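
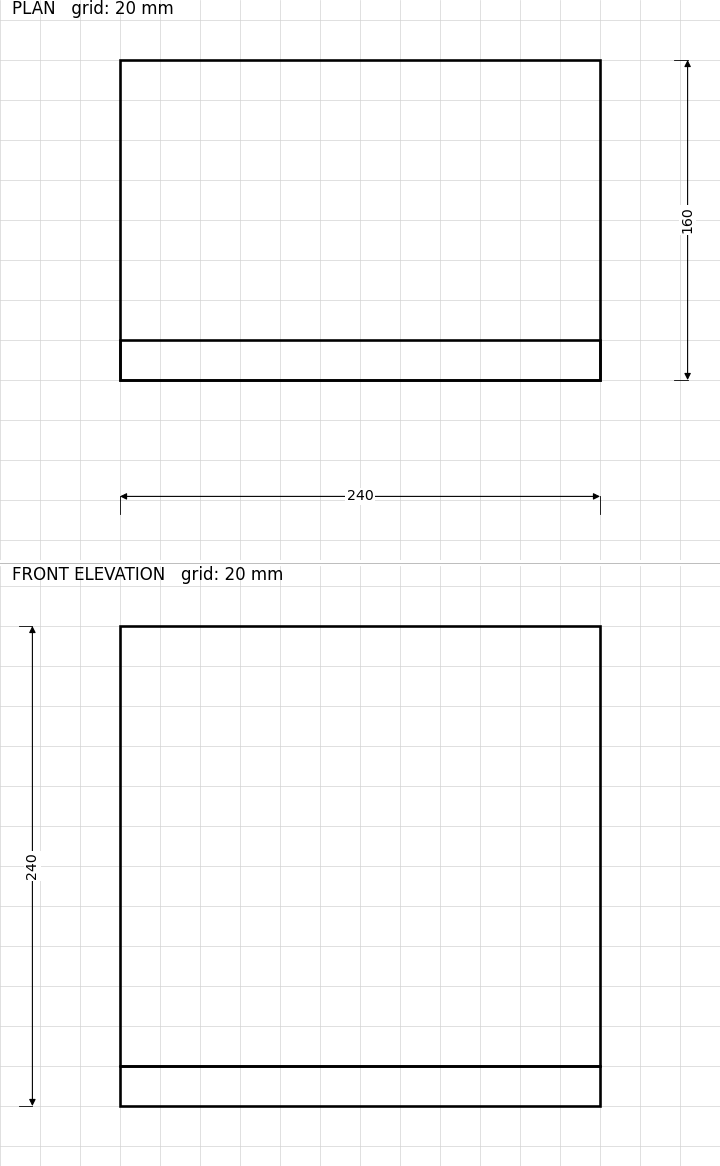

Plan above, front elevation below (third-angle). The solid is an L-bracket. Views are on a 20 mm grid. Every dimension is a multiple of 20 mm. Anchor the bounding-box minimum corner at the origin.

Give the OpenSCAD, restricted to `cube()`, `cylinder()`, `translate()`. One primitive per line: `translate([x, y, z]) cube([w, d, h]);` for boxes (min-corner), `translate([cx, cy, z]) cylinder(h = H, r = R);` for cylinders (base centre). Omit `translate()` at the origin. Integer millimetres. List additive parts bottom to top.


cube([240, 160, 20]);
translate([0, 0, 20]) cube([240, 20, 220]);


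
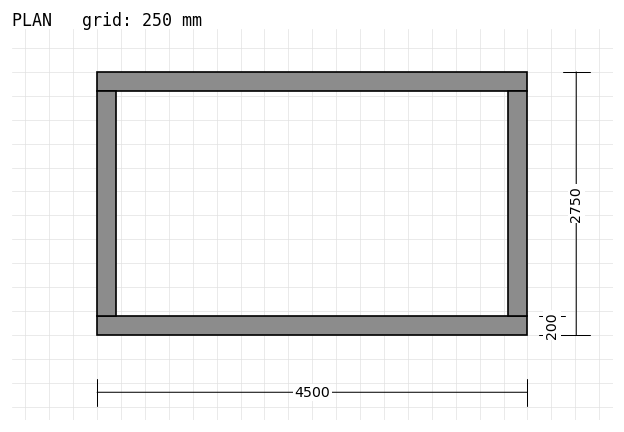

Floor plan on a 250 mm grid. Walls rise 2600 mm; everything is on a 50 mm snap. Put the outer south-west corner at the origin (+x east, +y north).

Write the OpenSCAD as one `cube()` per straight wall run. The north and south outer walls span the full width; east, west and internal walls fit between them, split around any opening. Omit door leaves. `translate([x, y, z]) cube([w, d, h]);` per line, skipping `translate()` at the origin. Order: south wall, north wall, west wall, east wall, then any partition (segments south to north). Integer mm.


cube([4500, 200, 2600]);
translate([0, 2550, 0]) cube([4500, 200, 2600]);
translate([0, 200, 0]) cube([200, 2350, 2600]);
translate([4300, 200, 0]) cube([200, 2350, 2600]);


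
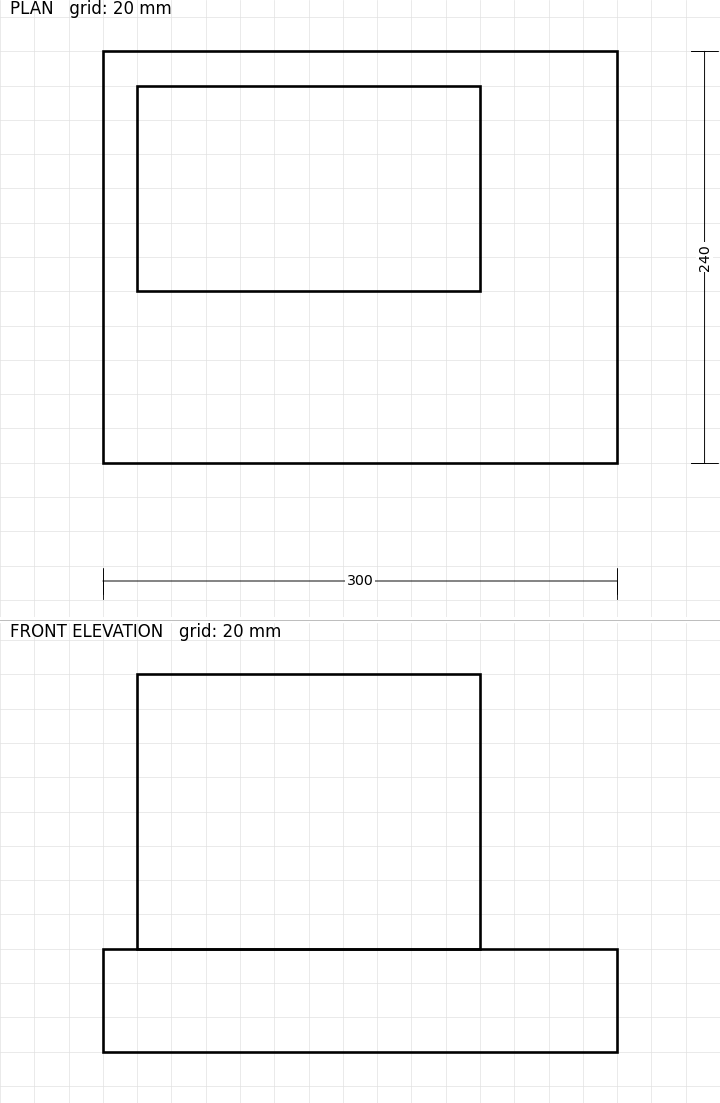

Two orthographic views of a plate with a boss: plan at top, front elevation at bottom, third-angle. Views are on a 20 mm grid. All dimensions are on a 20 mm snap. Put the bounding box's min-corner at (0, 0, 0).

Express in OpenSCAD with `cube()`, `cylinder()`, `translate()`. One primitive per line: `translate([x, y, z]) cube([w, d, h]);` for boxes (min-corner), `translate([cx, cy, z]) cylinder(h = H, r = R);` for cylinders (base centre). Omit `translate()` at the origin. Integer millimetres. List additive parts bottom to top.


cube([300, 240, 60]);
translate([20, 100, 60]) cube([200, 120, 160]);


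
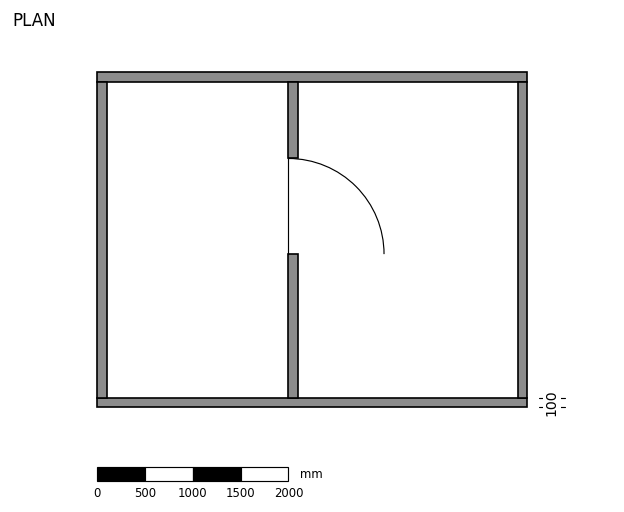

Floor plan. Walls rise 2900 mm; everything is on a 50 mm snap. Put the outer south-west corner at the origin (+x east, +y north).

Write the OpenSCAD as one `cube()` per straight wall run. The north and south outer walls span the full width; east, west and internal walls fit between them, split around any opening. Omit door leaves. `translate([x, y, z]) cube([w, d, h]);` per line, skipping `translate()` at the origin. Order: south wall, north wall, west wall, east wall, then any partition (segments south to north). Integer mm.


cube([4500, 100, 2900]);
translate([0, 3400, 0]) cube([4500, 100, 2900]);
translate([0, 100, 0]) cube([100, 3300, 2900]);
translate([4400, 100, 0]) cube([100, 3300, 2900]);
translate([2000, 100, 0]) cube([100, 1500, 2900]);
translate([2000, 2600, 0]) cube([100, 800, 2900]);


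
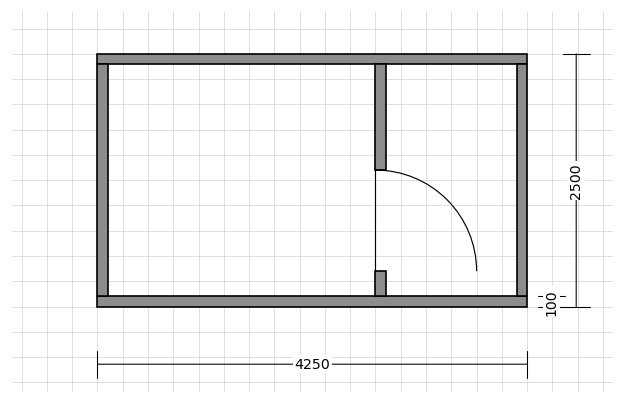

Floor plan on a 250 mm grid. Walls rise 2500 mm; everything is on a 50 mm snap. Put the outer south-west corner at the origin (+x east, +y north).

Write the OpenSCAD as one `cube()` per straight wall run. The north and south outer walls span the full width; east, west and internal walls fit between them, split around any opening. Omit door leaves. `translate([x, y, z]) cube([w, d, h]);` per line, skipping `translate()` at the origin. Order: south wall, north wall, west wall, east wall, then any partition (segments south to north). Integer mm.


cube([4250, 100, 2500]);
translate([0, 2400, 0]) cube([4250, 100, 2500]);
translate([0, 100, 0]) cube([100, 2300, 2500]);
translate([4150, 100, 0]) cube([100, 2300, 2500]);
translate([2750, 100, 0]) cube([100, 250, 2500]);
translate([2750, 1350, 0]) cube([100, 1050, 2500]);


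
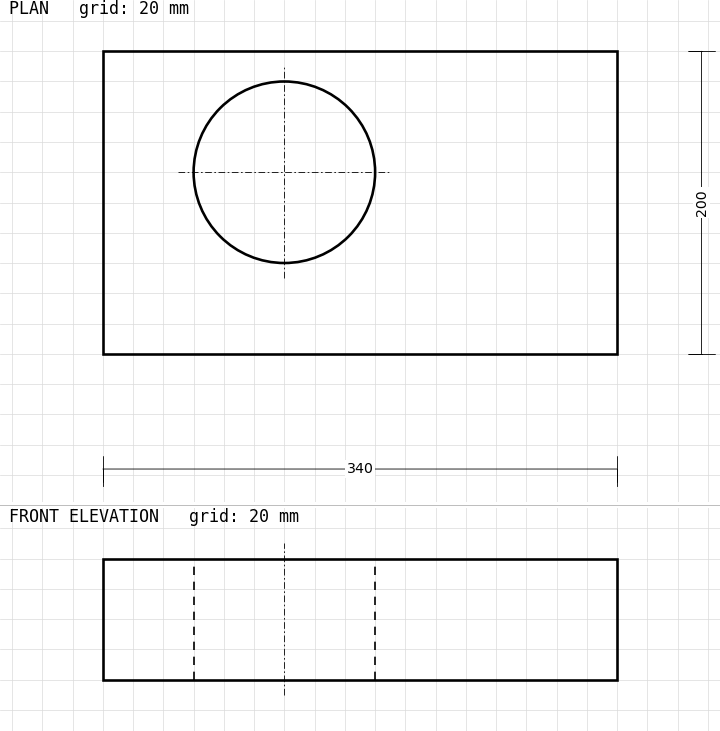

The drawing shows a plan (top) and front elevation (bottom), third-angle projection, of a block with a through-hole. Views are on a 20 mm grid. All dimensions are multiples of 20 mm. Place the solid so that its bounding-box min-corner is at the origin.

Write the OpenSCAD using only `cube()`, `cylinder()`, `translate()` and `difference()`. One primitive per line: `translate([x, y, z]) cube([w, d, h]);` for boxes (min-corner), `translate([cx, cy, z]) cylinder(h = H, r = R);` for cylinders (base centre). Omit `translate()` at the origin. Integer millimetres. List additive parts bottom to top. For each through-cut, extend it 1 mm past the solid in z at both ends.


difference() {
  cube([340, 200, 80]);
  translate([120, 120, -1]) cylinder(h = 82, r = 60);
}


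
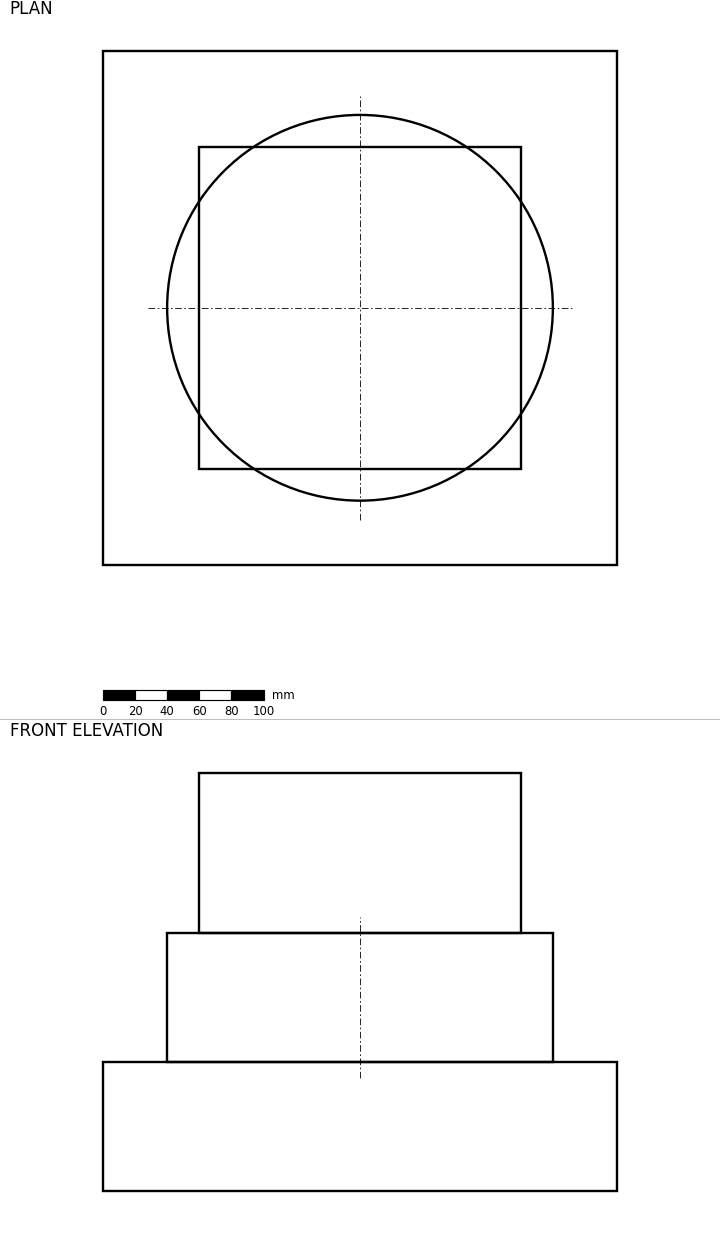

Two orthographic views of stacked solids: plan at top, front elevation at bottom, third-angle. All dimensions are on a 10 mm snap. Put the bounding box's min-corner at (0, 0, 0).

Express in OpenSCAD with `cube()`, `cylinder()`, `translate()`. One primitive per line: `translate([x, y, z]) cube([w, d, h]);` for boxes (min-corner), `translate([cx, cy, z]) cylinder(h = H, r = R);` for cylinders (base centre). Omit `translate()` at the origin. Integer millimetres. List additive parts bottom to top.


cube([320, 320, 80]);
translate([160, 160, 80]) cylinder(h = 80, r = 120);
translate([60, 60, 160]) cube([200, 200, 100]);


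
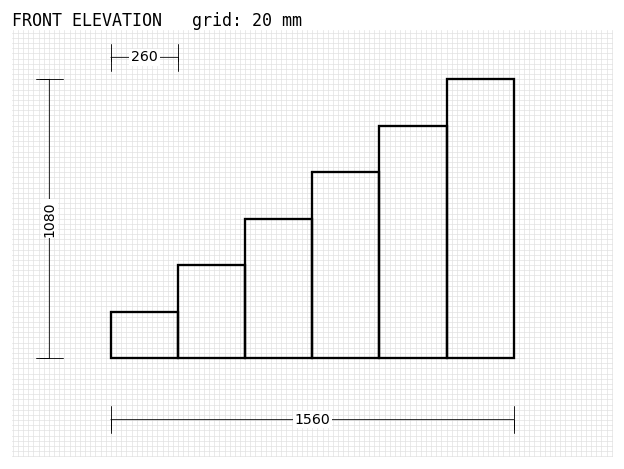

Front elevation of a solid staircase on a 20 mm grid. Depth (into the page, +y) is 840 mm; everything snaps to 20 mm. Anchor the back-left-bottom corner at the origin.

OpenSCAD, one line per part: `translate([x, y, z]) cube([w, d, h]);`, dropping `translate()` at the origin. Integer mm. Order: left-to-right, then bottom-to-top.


cube([260, 840, 180]);
translate([260, 0, 0]) cube([260, 840, 360]);
translate([520, 0, 0]) cube([260, 840, 540]);
translate([780, 0, 0]) cube([260, 840, 720]);
translate([1040, 0, 0]) cube([260, 840, 900]);
translate([1300, 0, 0]) cube([260, 840, 1080]);


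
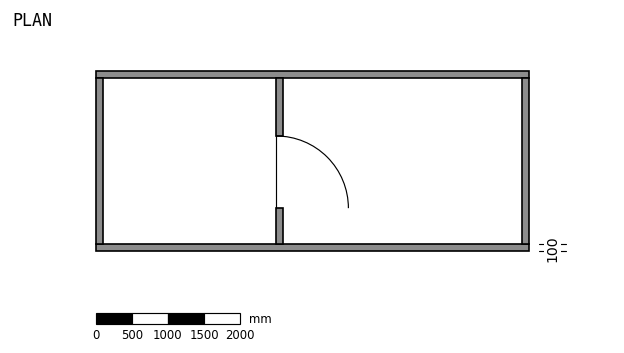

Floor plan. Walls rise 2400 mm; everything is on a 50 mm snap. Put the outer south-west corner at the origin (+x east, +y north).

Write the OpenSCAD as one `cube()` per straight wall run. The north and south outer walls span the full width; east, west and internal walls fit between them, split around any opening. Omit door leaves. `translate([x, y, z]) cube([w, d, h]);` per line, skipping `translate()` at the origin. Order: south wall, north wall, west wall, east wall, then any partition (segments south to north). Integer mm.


cube([6000, 100, 2400]);
translate([0, 2400, 0]) cube([6000, 100, 2400]);
translate([0, 100, 0]) cube([100, 2300, 2400]);
translate([5900, 100, 0]) cube([100, 2300, 2400]);
translate([2500, 100, 0]) cube([100, 500, 2400]);
translate([2500, 1600, 0]) cube([100, 800, 2400]);


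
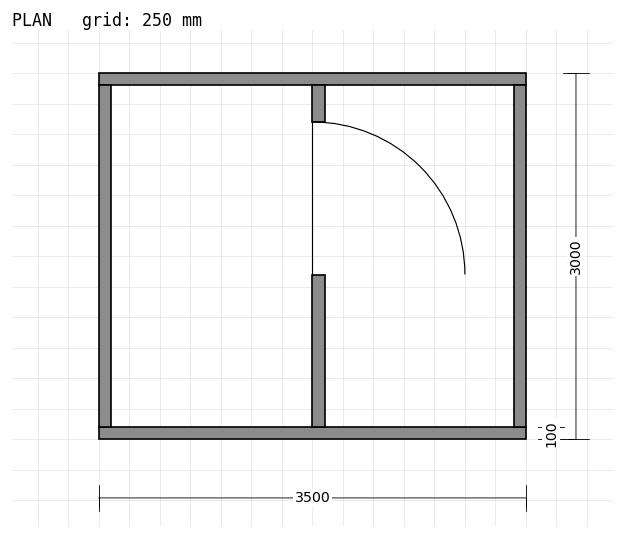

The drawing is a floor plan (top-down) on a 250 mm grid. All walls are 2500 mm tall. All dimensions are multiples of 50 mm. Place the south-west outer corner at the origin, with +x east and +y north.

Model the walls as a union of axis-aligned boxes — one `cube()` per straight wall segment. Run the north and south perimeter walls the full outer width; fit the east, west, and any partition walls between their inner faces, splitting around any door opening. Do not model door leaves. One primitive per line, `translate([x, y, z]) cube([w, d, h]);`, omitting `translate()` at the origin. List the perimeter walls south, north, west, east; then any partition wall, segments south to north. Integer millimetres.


cube([3500, 100, 2500]);
translate([0, 2900, 0]) cube([3500, 100, 2500]);
translate([0, 100, 0]) cube([100, 2800, 2500]);
translate([3400, 100, 0]) cube([100, 2800, 2500]);
translate([1750, 100, 0]) cube([100, 1250, 2500]);
translate([1750, 2600, 0]) cube([100, 300, 2500]);


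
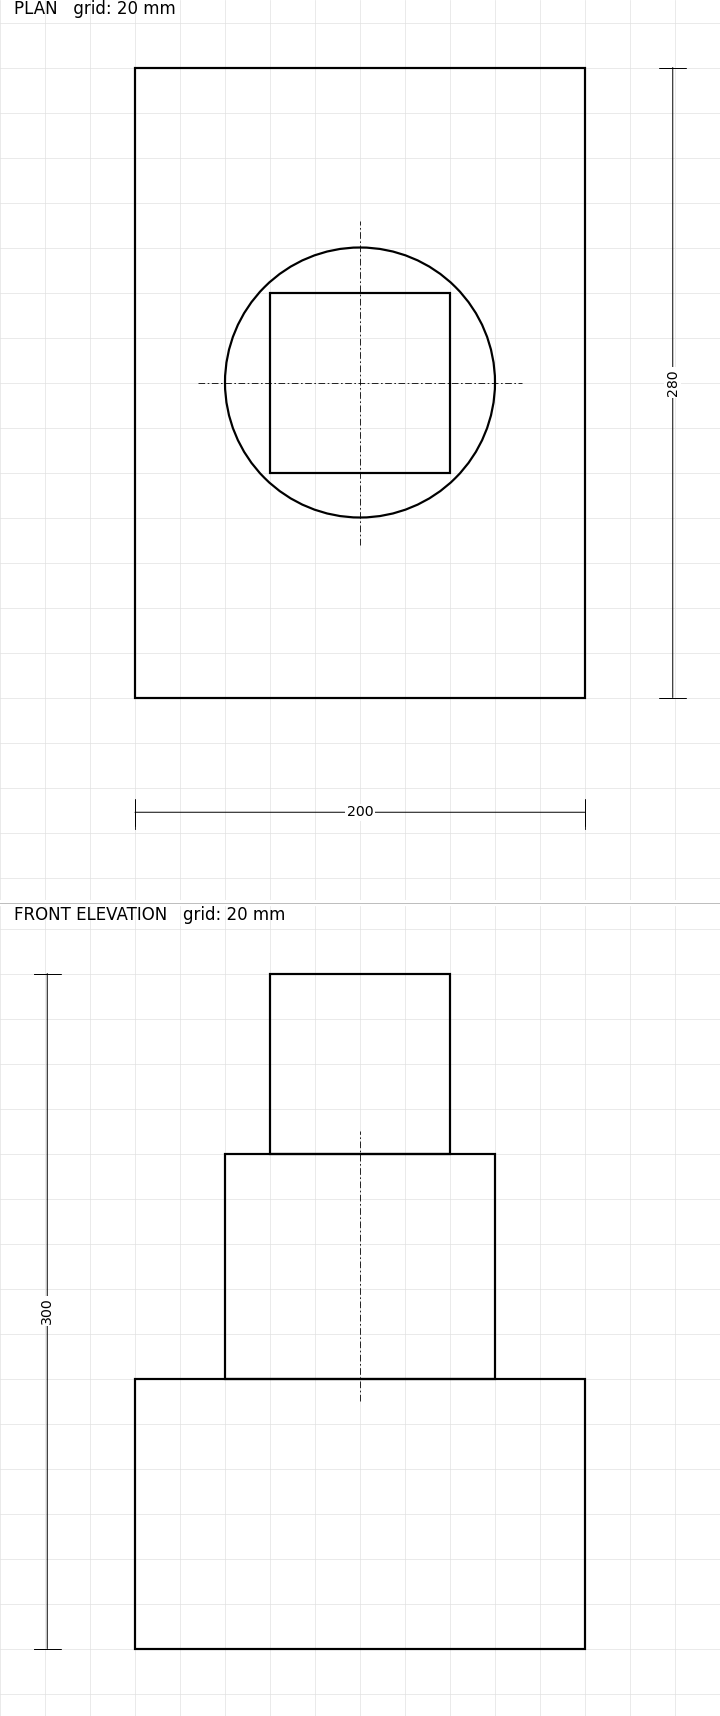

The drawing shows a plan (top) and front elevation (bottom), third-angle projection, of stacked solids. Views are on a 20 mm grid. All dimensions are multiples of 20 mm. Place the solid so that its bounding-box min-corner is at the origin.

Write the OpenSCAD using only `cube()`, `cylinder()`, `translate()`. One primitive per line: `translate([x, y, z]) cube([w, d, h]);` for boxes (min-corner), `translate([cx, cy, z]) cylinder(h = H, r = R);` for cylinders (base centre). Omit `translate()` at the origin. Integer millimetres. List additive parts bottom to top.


cube([200, 280, 120]);
translate([100, 140, 120]) cylinder(h = 100, r = 60);
translate([60, 100, 220]) cube([80, 80, 80]);


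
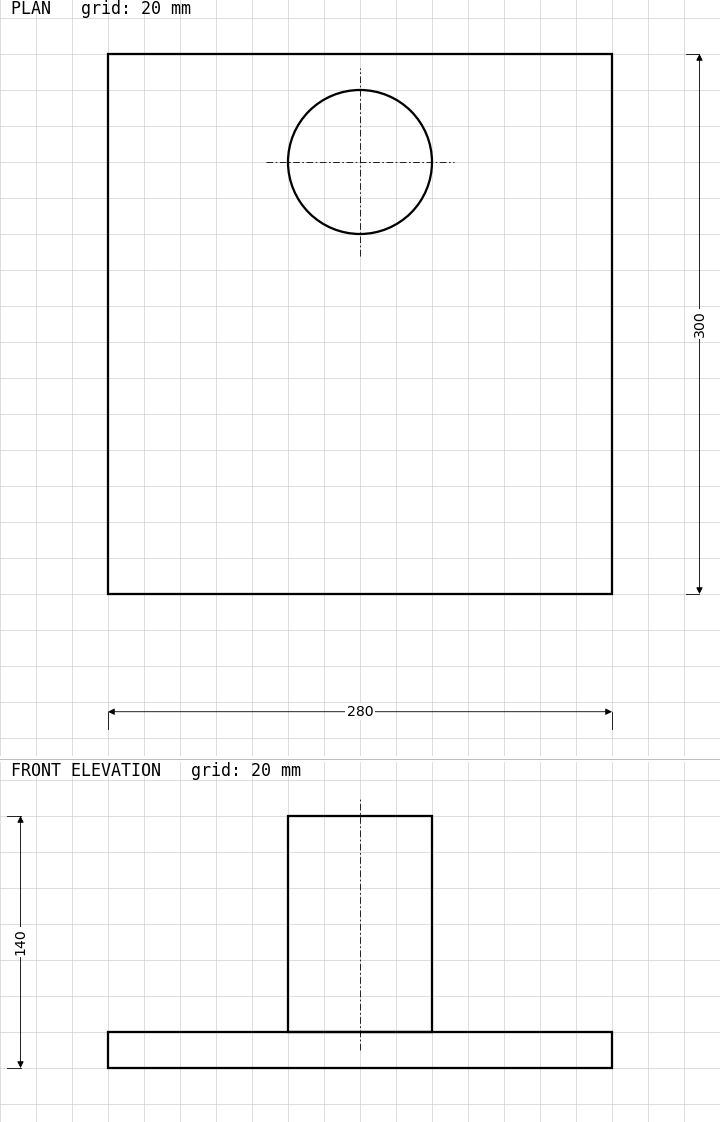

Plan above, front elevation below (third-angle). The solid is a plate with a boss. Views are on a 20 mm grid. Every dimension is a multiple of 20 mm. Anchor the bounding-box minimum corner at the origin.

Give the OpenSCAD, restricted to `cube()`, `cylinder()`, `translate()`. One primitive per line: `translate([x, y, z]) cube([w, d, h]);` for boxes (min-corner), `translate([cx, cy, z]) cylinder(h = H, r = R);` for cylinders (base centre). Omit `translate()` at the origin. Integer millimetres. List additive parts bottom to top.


cube([280, 300, 20]);
translate([140, 240, 20]) cylinder(h = 120, r = 40);


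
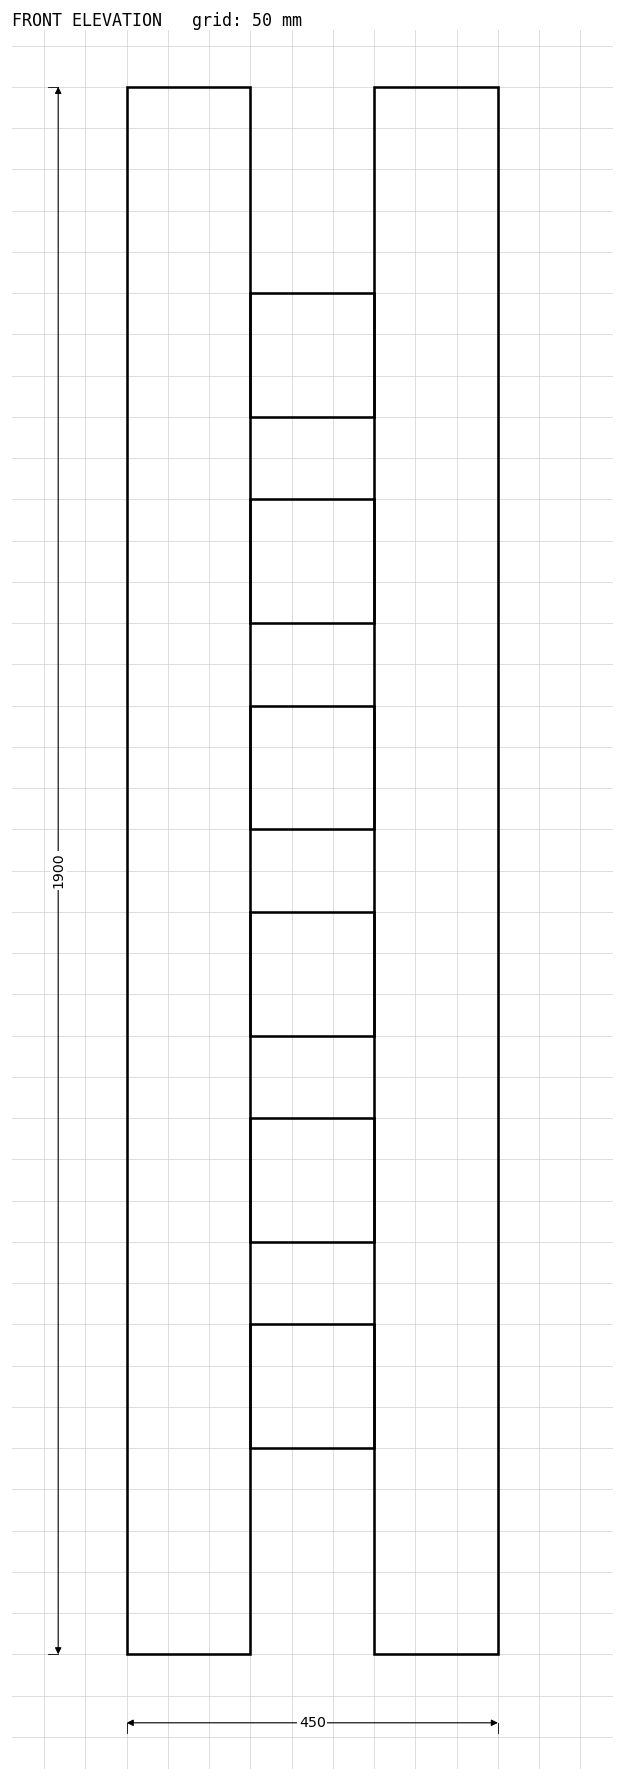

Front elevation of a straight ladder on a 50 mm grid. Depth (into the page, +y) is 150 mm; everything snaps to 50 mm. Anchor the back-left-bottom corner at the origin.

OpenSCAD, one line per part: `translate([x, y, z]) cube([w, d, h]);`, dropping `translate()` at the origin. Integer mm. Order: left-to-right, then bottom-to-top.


cube([150, 150, 1900]);
translate([150, 0, 250]) cube([150, 150, 150]);
translate([150, 0, 500]) cube([150, 150, 150]);
translate([150, 0, 750]) cube([150, 150, 150]);
translate([150, 0, 1000]) cube([150, 150, 150]);
translate([150, 0, 1250]) cube([150, 150, 150]);
translate([150, 0, 1500]) cube([150, 150, 150]);
translate([300, 0, 0]) cube([150, 150, 1900]);


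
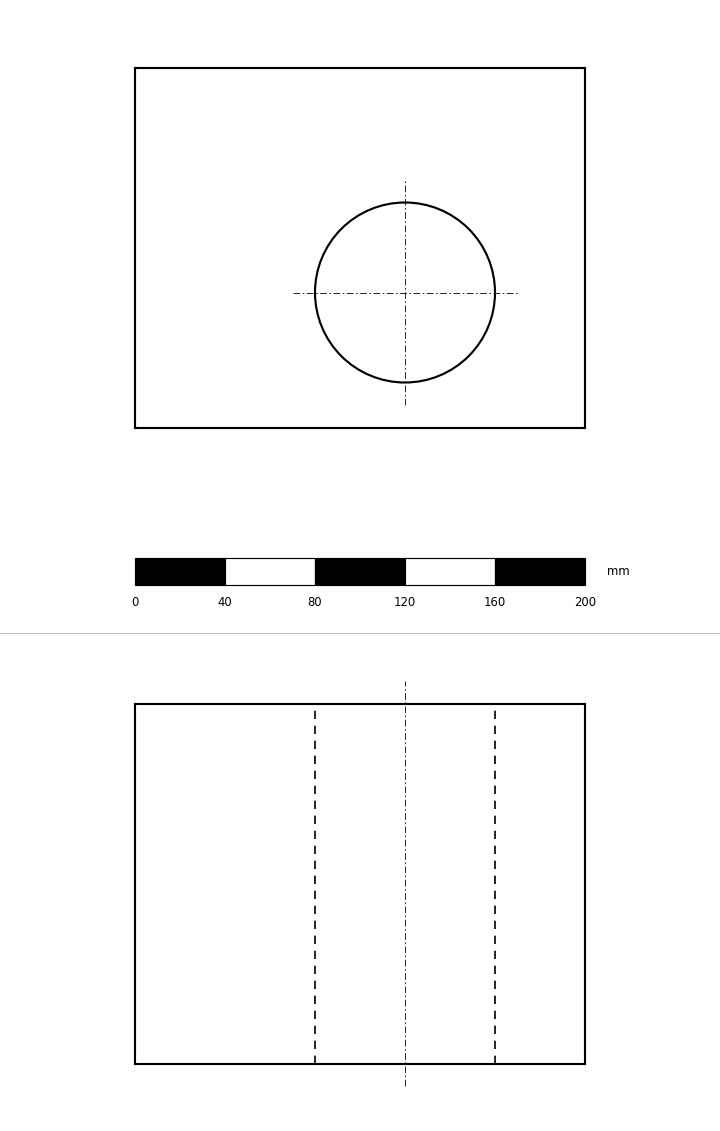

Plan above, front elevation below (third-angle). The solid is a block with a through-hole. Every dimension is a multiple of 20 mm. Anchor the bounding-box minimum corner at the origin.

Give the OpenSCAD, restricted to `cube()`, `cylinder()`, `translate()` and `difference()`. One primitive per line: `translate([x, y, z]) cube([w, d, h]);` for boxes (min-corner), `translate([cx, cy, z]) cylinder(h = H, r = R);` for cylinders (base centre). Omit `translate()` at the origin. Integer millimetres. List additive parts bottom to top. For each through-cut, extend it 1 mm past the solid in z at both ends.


difference() {
  cube([200, 160, 160]);
  translate([120, 60, -1]) cylinder(h = 162, r = 40);
}


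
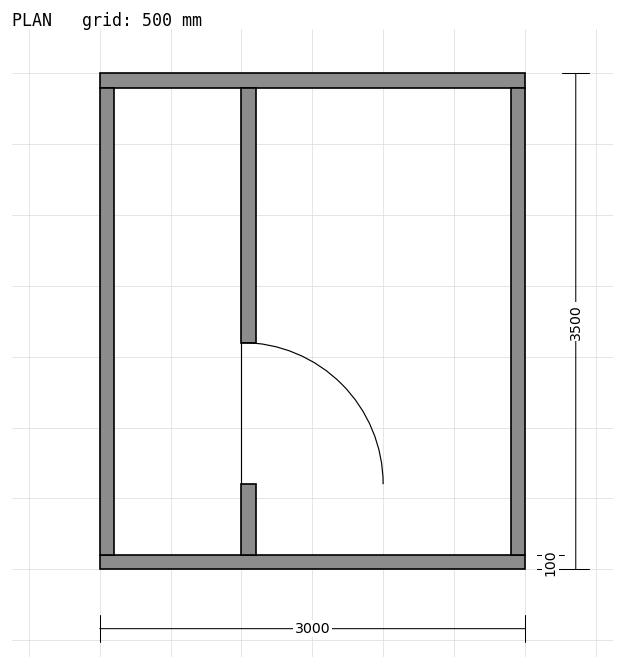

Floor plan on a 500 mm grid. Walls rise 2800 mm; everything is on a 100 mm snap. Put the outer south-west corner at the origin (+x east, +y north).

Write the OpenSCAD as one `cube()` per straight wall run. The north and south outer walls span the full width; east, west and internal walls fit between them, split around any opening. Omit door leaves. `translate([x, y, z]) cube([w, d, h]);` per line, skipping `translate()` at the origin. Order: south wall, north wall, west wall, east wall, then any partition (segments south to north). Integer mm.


cube([3000, 100, 2800]);
translate([0, 3400, 0]) cube([3000, 100, 2800]);
translate([0, 100, 0]) cube([100, 3300, 2800]);
translate([2900, 100, 0]) cube([100, 3300, 2800]);
translate([1000, 100, 0]) cube([100, 500, 2800]);
translate([1000, 1600, 0]) cube([100, 1800, 2800]);


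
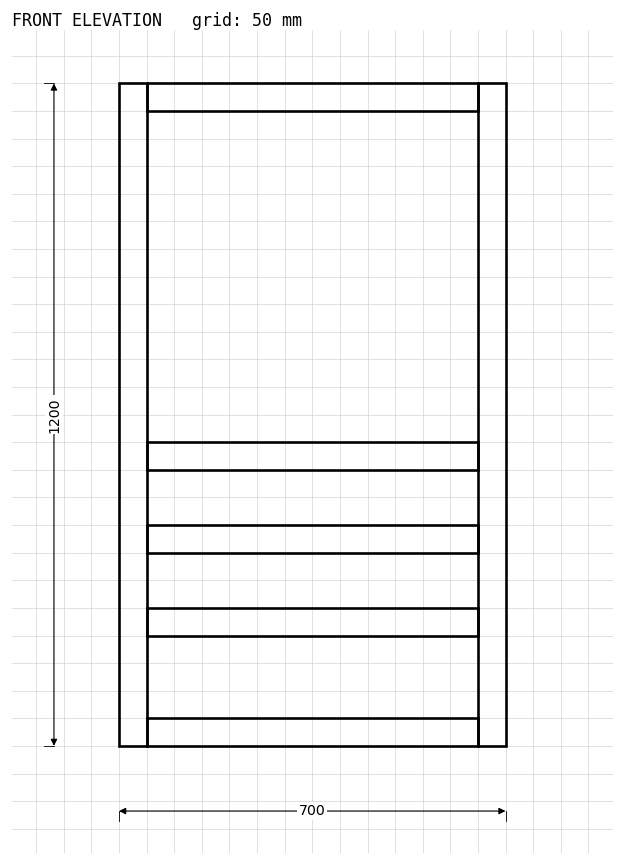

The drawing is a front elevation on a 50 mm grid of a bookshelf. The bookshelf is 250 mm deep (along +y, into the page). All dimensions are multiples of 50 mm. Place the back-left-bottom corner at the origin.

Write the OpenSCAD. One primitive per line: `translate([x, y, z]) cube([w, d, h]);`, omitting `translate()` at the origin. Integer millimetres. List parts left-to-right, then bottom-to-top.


cube([50, 250, 1200]);
translate([50, 0, 0]) cube([600, 250, 50]);
translate([50, 0, 200]) cube([600, 250, 50]);
translate([50, 0, 350]) cube([600, 250, 50]);
translate([50, 0, 500]) cube([600, 250, 50]);
translate([50, 0, 1150]) cube([600, 250, 50]);
translate([650, 0, 0]) cube([50, 250, 1200]);


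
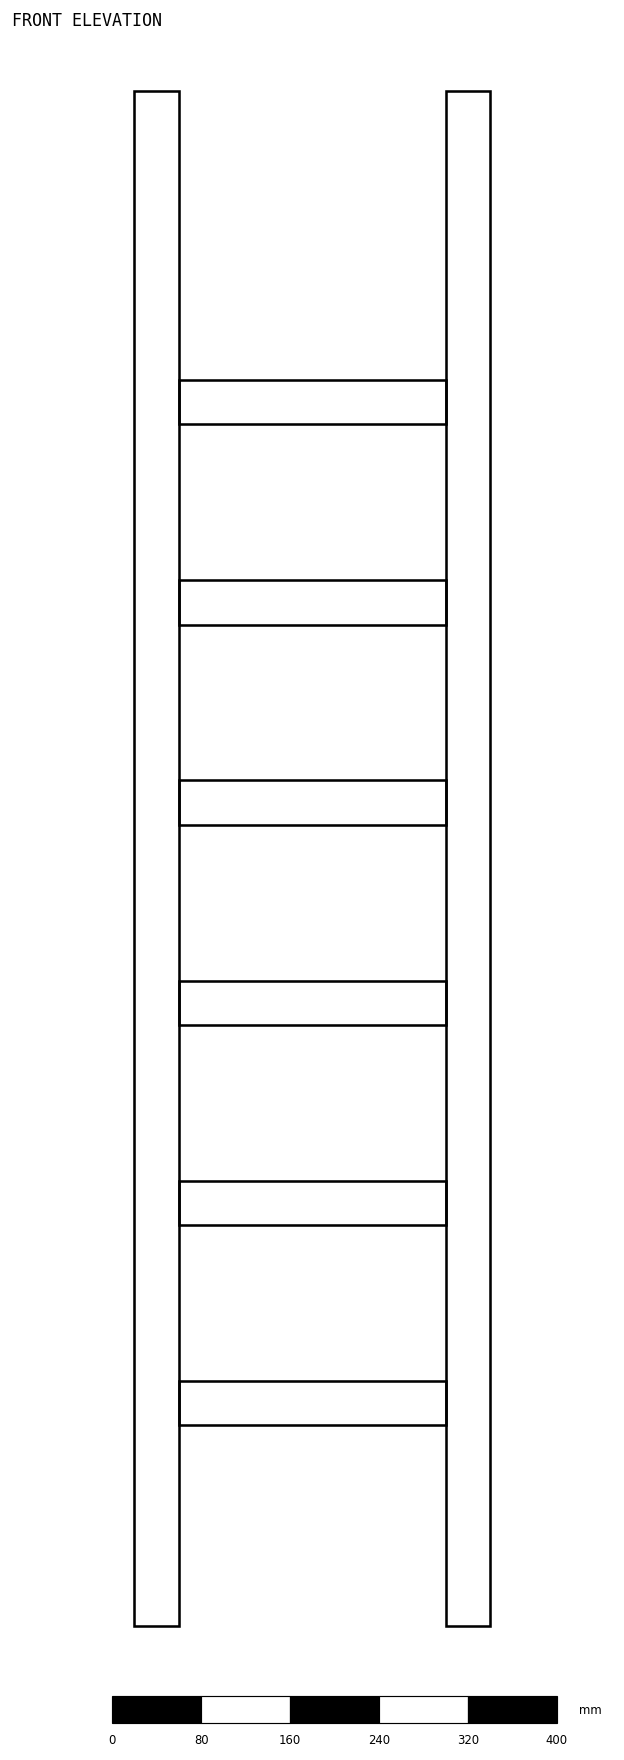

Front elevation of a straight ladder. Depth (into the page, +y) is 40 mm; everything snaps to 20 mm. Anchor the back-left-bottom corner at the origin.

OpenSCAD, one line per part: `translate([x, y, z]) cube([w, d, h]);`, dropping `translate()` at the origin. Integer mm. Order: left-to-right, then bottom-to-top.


cube([40, 40, 1380]);
translate([40, 0, 180]) cube([240, 40, 40]);
translate([40, 0, 360]) cube([240, 40, 40]);
translate([40, 0, 540]) cube([240, 40, 40]);
translate([40, 0, 720]) cube([240, 40, 40]);
translate([40, 0, 900]) cube([240, 40, 40]);
translate([40, 0, 1080]) cube([240, 40, 40]);
translate([280, 0, 0]) cube([40, 40, 1380]);


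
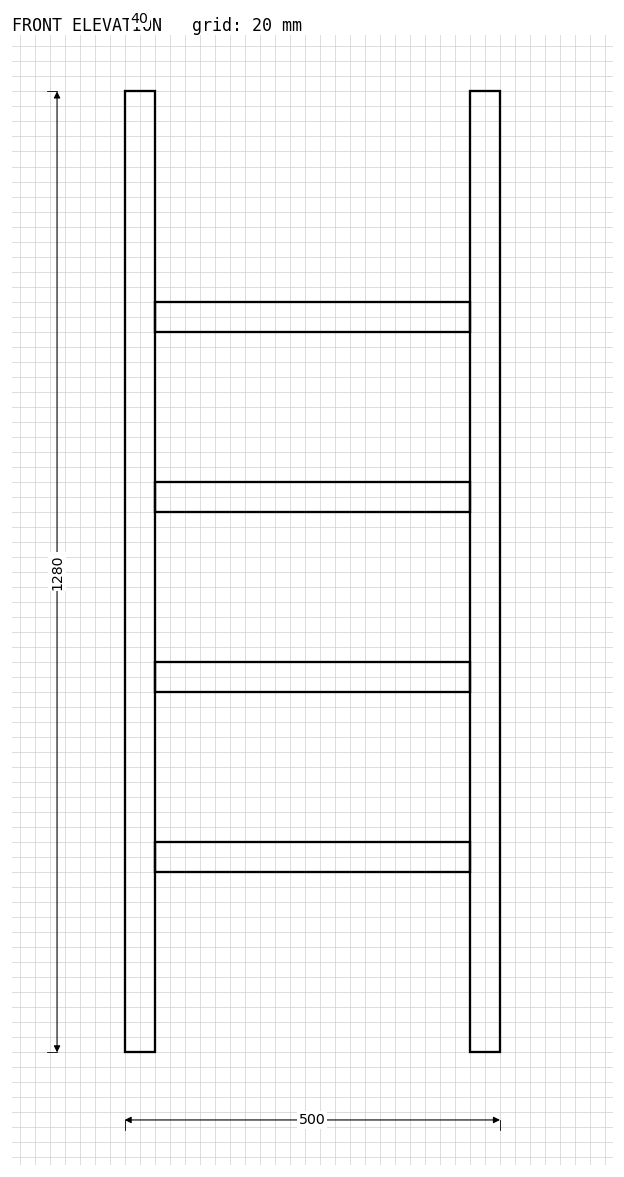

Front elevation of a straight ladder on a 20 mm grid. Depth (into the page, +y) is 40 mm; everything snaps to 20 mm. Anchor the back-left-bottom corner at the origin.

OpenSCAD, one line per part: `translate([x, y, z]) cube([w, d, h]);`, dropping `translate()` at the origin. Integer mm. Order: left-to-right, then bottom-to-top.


cube([40, 40, 1280]);
translate([40, 0, 240]) cube([420, 40, 40]);
translate([40, 0, 480]) cube([420, 40, 40]);
translate([40, 0, 720]) cube([420, 40, 40]);
translate([40, 0, 960]) cube([420, 40, 40]);
translate([460, 0, 0]) cube([40, 40, 1280]);


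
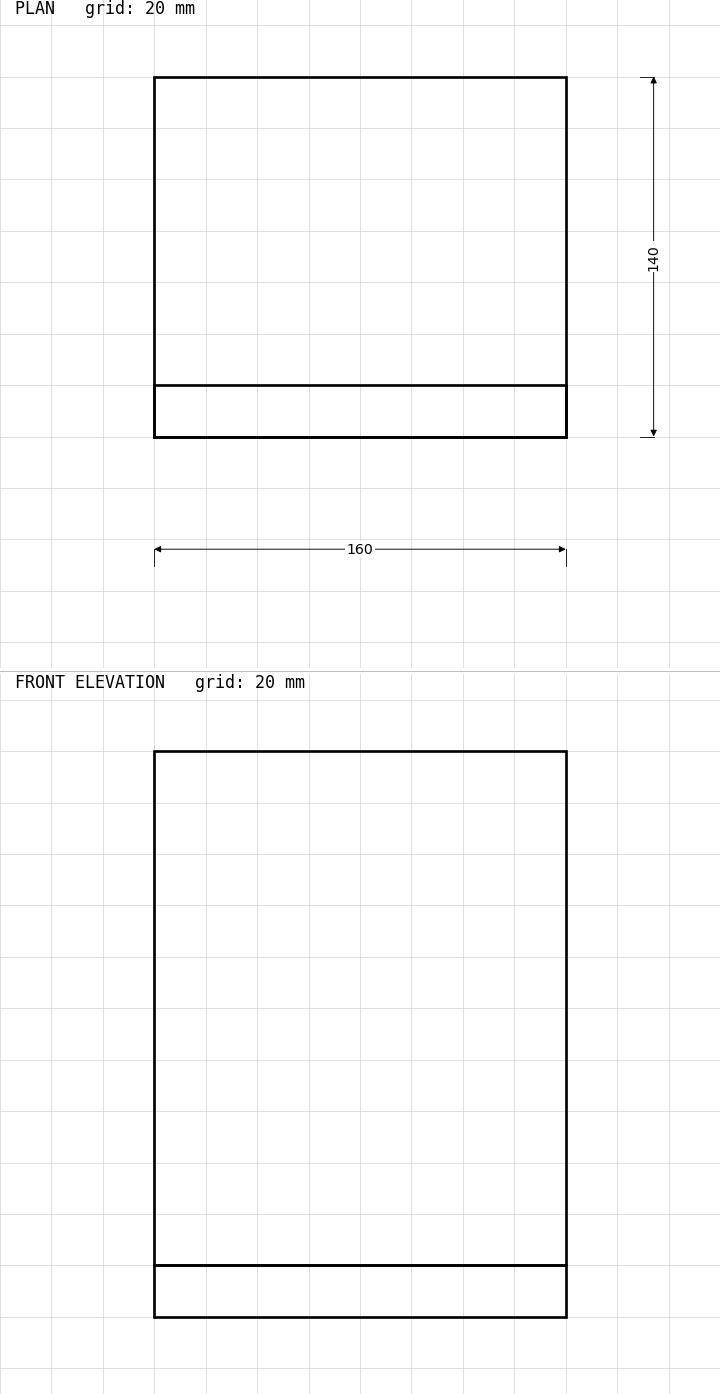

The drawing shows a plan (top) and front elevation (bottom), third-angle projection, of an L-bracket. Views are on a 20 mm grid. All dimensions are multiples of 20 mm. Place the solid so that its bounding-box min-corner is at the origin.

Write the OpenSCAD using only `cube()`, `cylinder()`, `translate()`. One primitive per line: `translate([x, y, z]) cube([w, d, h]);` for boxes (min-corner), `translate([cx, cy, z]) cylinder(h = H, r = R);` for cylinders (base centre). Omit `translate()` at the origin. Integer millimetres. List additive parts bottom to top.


cube([160, 140, 20]);
translate([0, 0, 20]) cube([160, 20, 200]);


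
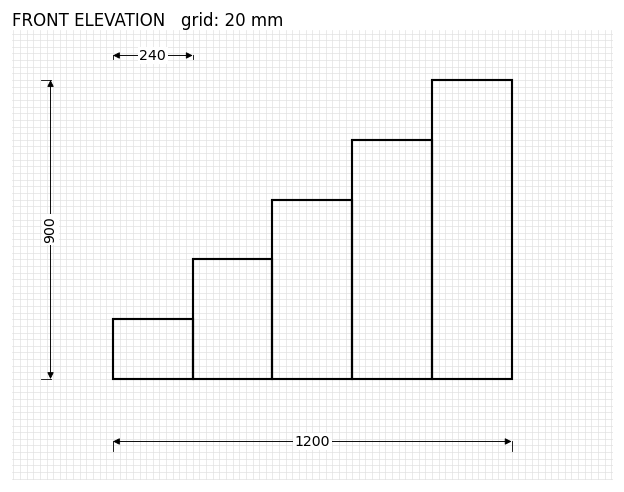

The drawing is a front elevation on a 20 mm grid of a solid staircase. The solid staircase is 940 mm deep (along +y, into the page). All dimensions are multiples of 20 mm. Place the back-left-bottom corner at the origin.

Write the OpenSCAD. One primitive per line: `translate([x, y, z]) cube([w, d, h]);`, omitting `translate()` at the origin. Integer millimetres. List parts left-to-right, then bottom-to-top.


cube([240, 940, 180]);
translate([240, 0, 0]) cube([240, 940, 360]);
translate([480, 0, 0]) cube([240, 940, 540]);
translate([720, 0, 0]) cube([240, 940, 720]);
translate([960, 0, 0]) cube([240, 940, 900]);


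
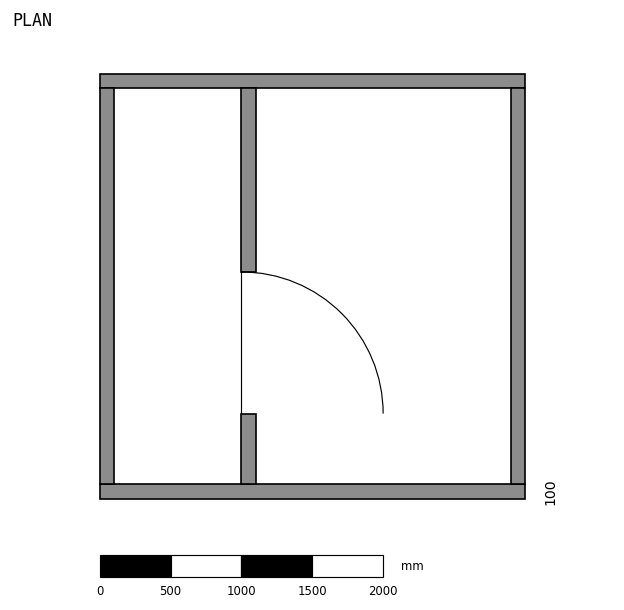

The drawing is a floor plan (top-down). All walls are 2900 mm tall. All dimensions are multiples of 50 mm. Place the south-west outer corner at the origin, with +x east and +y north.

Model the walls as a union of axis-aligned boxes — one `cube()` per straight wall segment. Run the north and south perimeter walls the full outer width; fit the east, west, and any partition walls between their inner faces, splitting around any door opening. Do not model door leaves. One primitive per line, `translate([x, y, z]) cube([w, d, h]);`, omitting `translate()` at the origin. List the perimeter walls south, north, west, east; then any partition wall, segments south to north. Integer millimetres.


cube([3000, 100, 2900]);
translate([0, 2900, 0]) cube([3000, 100, 2900]);
translate([0, 100, 0]) cube([100, 2800, 2900]);
translate([2900, 100, 0]) cube([100, 2800, 2900]);
translate([1000, 100, 0]) cube([100, 500, 2900]);
translate([1000, 1600, 0]) cube([100, 1300, 2900]);


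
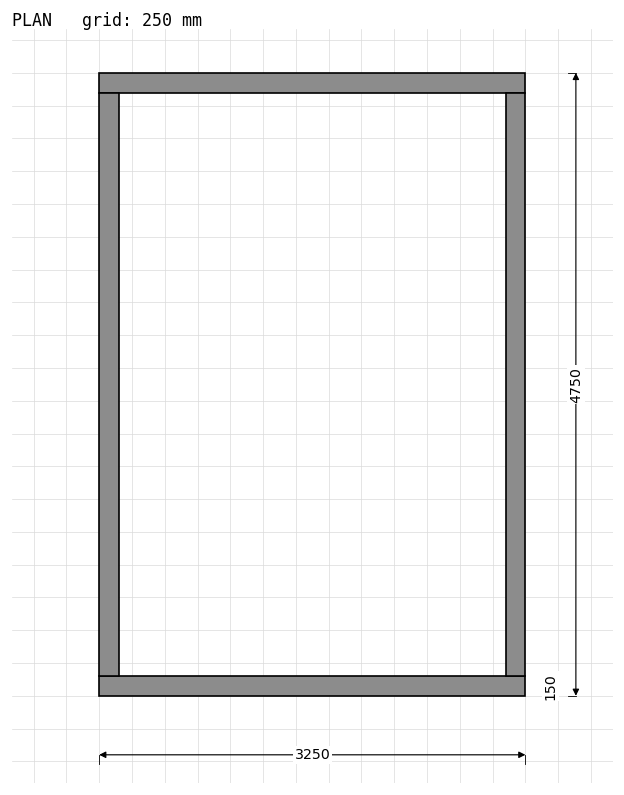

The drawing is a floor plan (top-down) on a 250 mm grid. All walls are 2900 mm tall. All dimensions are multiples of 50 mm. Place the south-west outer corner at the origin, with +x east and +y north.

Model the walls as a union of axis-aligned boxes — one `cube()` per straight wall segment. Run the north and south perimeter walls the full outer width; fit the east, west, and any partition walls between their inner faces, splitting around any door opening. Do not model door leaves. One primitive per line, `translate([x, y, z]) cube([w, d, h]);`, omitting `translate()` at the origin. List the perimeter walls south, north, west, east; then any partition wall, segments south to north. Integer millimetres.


cube([3250, 150, 2900]);
translate([0, 4600, 0]) cube([3250, 150, 2900]);
translate([0, 150, 0]) cube([150, 4450, 2900]);
translate([3100, 150, 0]) cube([150, 4450, 2900]);


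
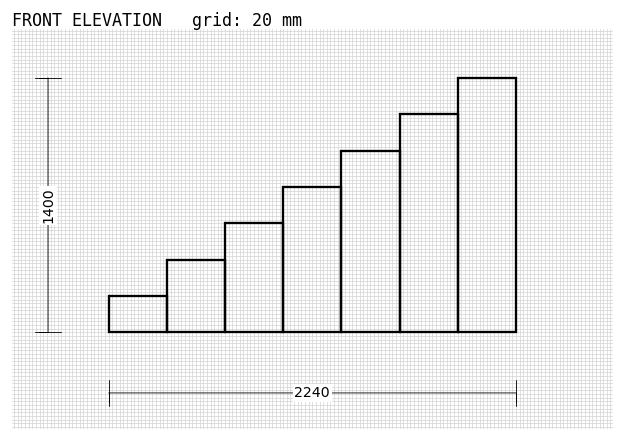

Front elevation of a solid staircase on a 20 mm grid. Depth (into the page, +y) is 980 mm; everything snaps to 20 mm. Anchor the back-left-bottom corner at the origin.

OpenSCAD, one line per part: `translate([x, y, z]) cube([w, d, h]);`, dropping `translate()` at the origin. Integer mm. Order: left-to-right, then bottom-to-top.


cube([320, 980, 200]);
translate([320, 0, 0]) cube([320, 980, 400]);
translate([640, 0, 0]) cube([320, 980, 600]);
translate([960, 0, 0]) cube([320, 980, 800]);
translate([1280, 0, 0]) cube([320, 980, 1000]);
translate([1600, 0, 0]) cube([320, 980, 1200]);
translate([1920, 0, 0]) cube([320, 980, 1400]);


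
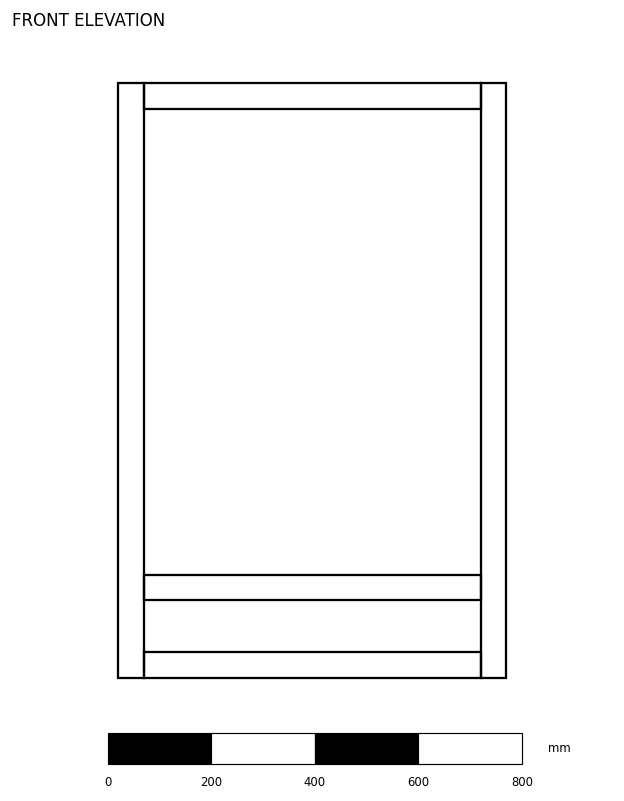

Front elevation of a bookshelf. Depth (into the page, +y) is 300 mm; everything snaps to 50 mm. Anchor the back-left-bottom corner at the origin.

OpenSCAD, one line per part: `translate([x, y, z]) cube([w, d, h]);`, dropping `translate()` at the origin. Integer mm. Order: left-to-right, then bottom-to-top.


cube([50, 300, 1150]);
translate([50, 0, 0]) cube([650, 300, 50]);
translate([50, 0, 150]) cube([650, 300, 50]);
translate([50, 0, 1100]) cube([650, 300, 50]);
translate([700, 0, 0]) cube([50, 300, 1150]);


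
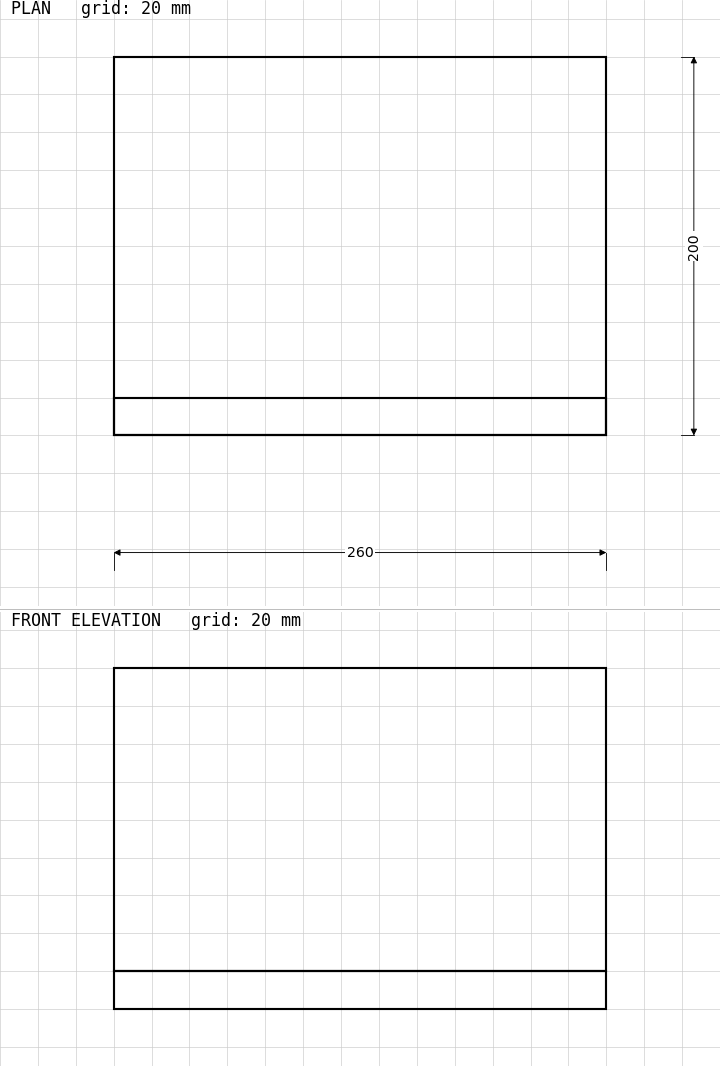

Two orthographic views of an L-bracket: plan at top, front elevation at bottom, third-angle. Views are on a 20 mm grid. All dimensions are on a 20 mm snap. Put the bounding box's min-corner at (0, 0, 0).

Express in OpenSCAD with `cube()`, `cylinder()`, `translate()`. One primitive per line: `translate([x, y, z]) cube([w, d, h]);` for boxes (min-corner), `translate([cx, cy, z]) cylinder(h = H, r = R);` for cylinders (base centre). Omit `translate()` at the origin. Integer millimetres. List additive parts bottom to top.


cube([260, 200, 20]);
translate([0, 0, 20]) cube([260, 20, 160]);


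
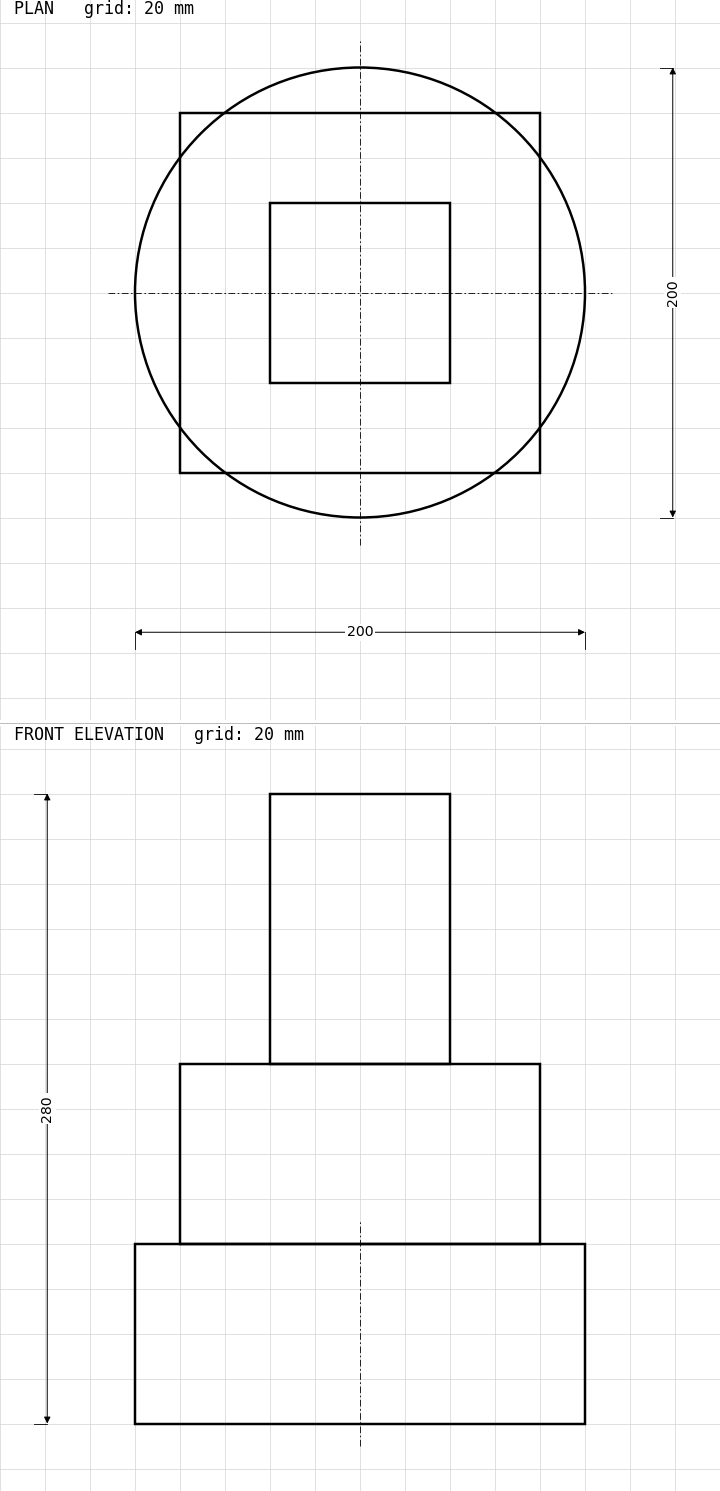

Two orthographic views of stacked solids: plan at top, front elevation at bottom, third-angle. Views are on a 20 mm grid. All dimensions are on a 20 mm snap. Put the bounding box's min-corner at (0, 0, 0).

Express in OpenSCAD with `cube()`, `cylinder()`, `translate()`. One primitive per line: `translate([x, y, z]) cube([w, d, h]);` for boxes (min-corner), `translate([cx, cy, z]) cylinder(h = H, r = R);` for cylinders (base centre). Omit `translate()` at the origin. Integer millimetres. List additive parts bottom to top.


translate([100, 100, 0]) cylinder(h = 80, r = 100);
translate([20, 20, 80]) cube([160, 160, 80]);
translate([60, 60, 160]) cube([80, 80, 120]);


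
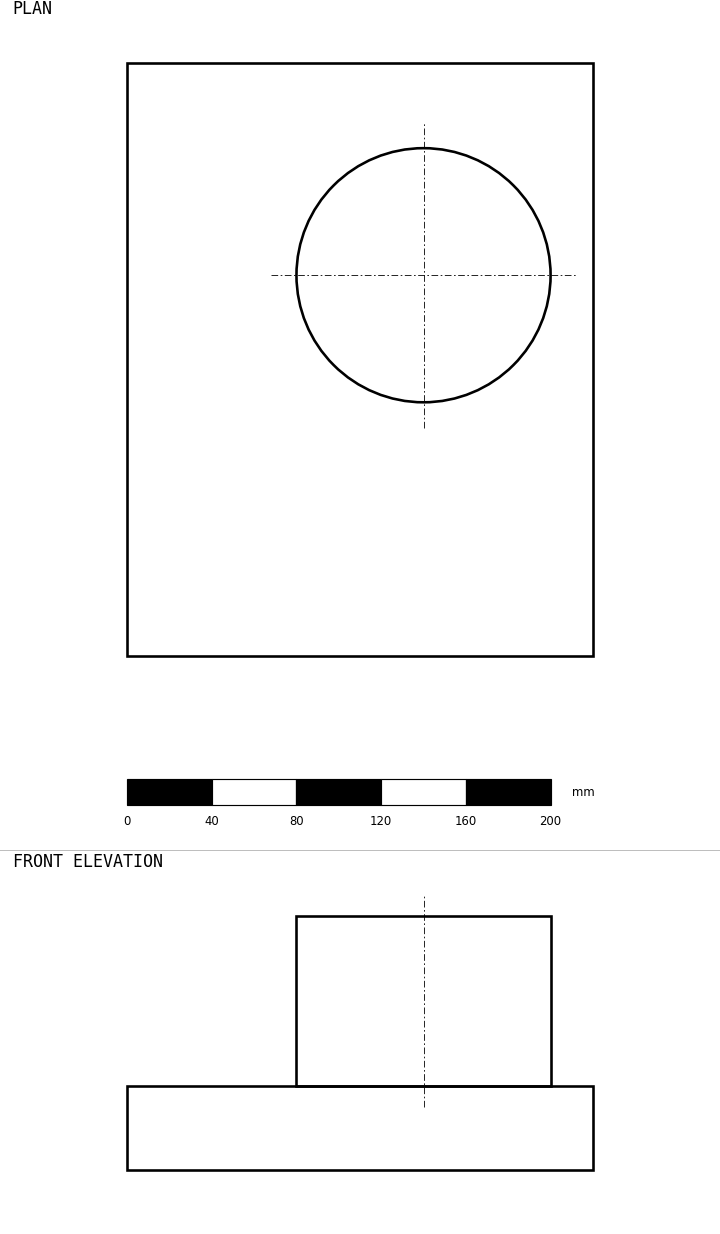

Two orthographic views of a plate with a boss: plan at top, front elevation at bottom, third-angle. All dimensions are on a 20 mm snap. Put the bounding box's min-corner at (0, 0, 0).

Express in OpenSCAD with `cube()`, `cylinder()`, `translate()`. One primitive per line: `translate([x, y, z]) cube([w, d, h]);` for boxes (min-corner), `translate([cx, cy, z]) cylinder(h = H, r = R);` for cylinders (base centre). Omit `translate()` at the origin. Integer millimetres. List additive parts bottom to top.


cube([220, 280, 40]);
translate([140, 180, 40]) cylinder(h = 80, r = 60);


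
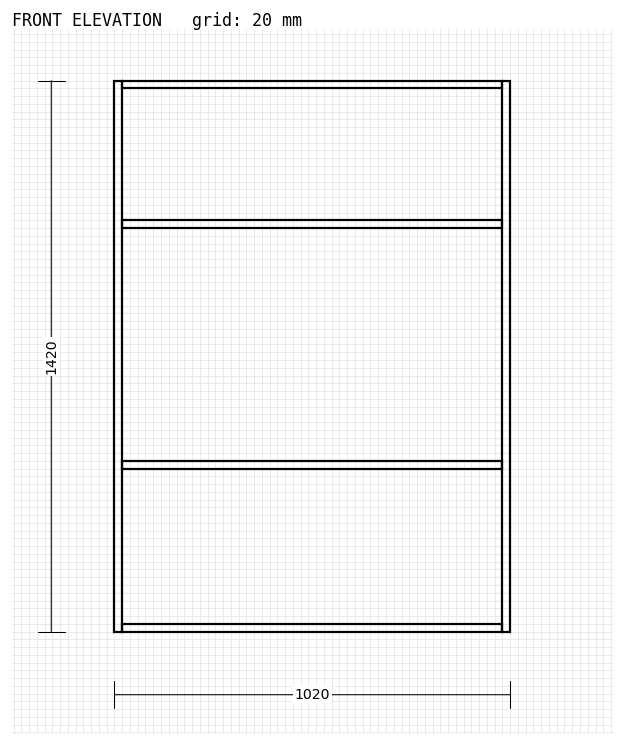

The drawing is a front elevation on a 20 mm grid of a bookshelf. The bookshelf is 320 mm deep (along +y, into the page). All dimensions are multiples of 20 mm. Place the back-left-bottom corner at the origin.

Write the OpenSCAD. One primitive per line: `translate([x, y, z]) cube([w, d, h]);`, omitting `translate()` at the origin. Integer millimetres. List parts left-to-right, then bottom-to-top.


cube([20, 320, 1420]);
translate([20, 0, 0]) cube([980, 320, 20]);
translate([20, 0, 420]) cube([980, 320, 20]);
translate([20, 0, 1040]) cube([980, 320, 20]);
translate([20, 0, 1400]) cube([980, 320, 20]);
translate([1000, 0, 0]) cube([20, 320, 1420]);


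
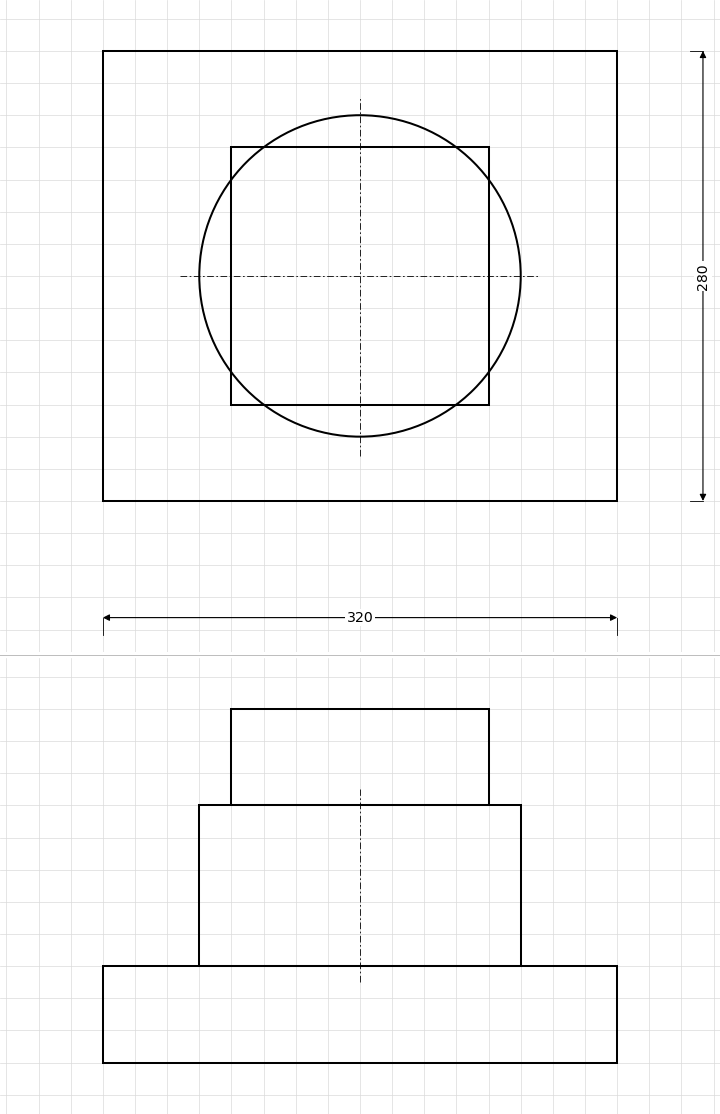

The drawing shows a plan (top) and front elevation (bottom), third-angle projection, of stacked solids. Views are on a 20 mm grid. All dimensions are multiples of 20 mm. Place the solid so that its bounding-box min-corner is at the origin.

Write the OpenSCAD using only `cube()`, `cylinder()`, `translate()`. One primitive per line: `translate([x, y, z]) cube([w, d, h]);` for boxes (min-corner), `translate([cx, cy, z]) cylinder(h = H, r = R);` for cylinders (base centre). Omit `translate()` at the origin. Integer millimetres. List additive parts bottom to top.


cube([320, 280, 60]);
translate([160, 140, 60]) cylinder(h = 100, r = 100);
translate([80, 60, 160]) cube([160, 160, 60]);


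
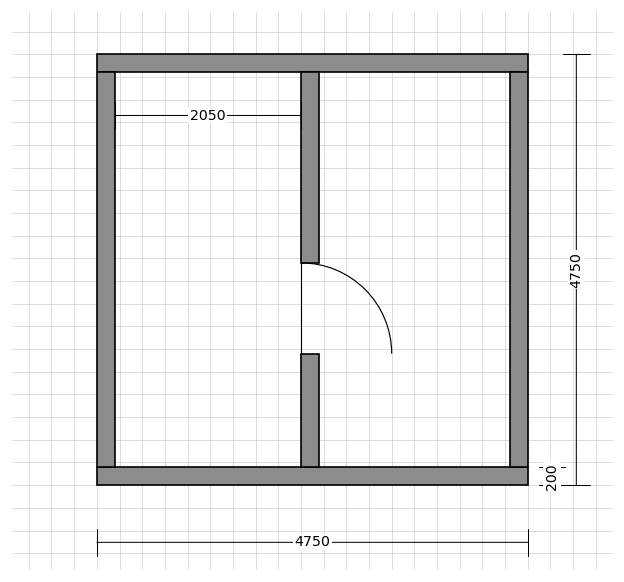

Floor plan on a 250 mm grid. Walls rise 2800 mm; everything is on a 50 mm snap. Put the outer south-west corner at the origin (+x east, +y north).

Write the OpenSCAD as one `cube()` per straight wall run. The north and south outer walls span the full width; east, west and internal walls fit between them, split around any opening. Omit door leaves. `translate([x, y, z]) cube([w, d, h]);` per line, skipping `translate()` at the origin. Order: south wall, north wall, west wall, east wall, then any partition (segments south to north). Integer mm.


cube([4750, 200, 2800]);
translate([0, 4550, 0]) cube([4750, 200, 2800]);
translate([0, 200, 0]) cube([200, 4350, 2800]);
translate([4550, 200, 0]) cube([200, 4350, 2800]);
translate([2250, 200, 0]) cube([200, 1250, 2800]);
translate([2250, 2450, 0]) cube([200, 2100, 2800]);


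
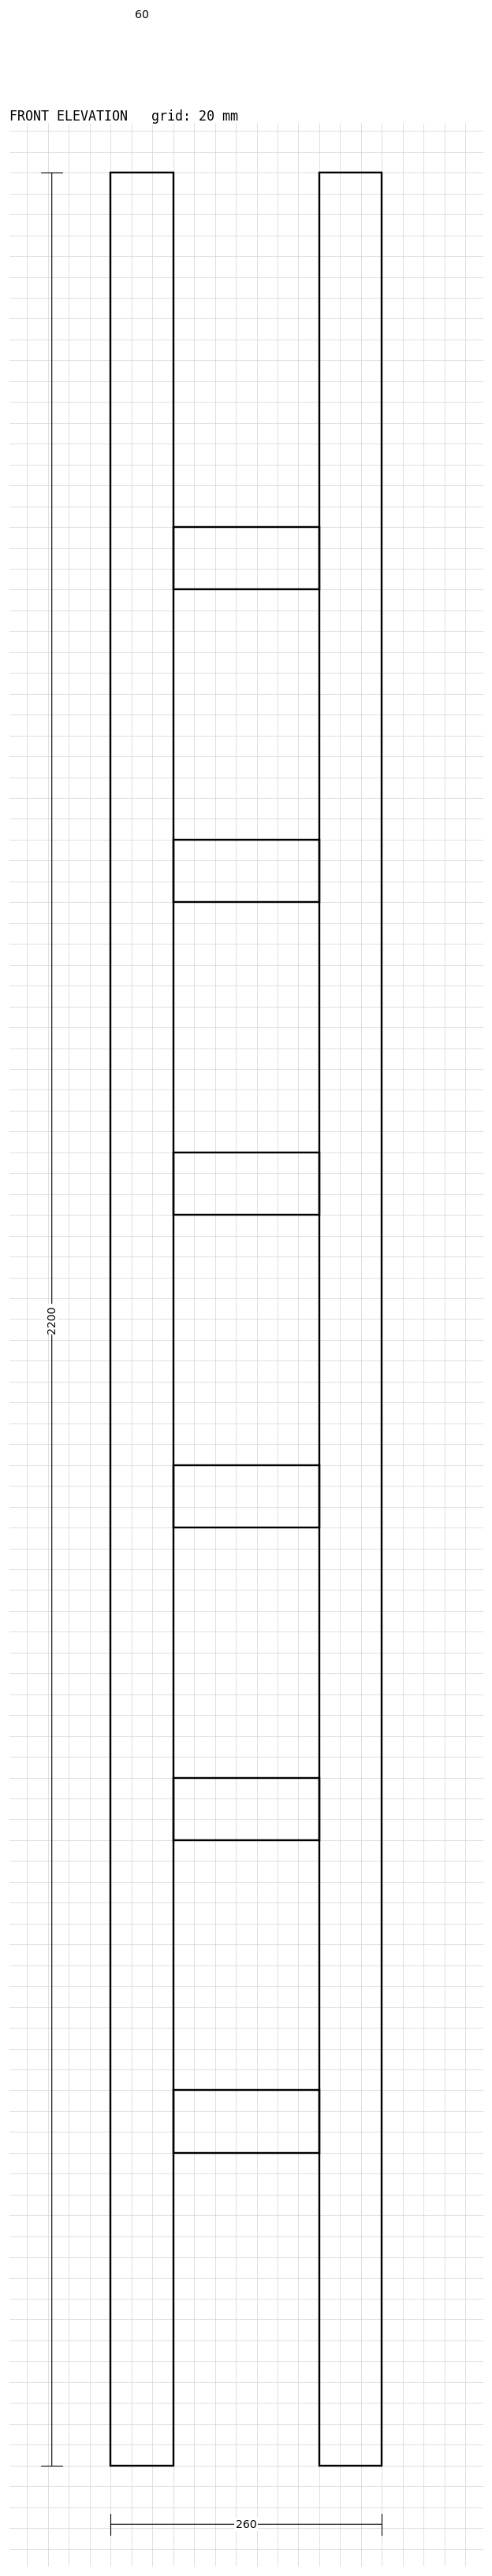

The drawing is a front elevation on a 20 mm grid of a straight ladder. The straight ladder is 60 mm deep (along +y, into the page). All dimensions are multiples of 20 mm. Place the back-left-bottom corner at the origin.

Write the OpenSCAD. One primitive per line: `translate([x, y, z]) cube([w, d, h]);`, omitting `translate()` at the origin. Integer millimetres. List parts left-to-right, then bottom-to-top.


cube([60, 60, 2200]);
translate([60, 0, 300]) cube([140, 60, 60]);
translate([60, 0, 600]) cube([140, 60, 60]);
translate([60, 0, 900]) cube([140, 60, 60]);
translate([60, 0, 1200]) cube([140, 60, 60]);
translate([60, 0, 1500]) cube([140, 60, 60]);
translate([60, 0, 1800]) cube([140, 60, 60]);
translate([200, 0, 0]) cube([60, 60, 2200]);


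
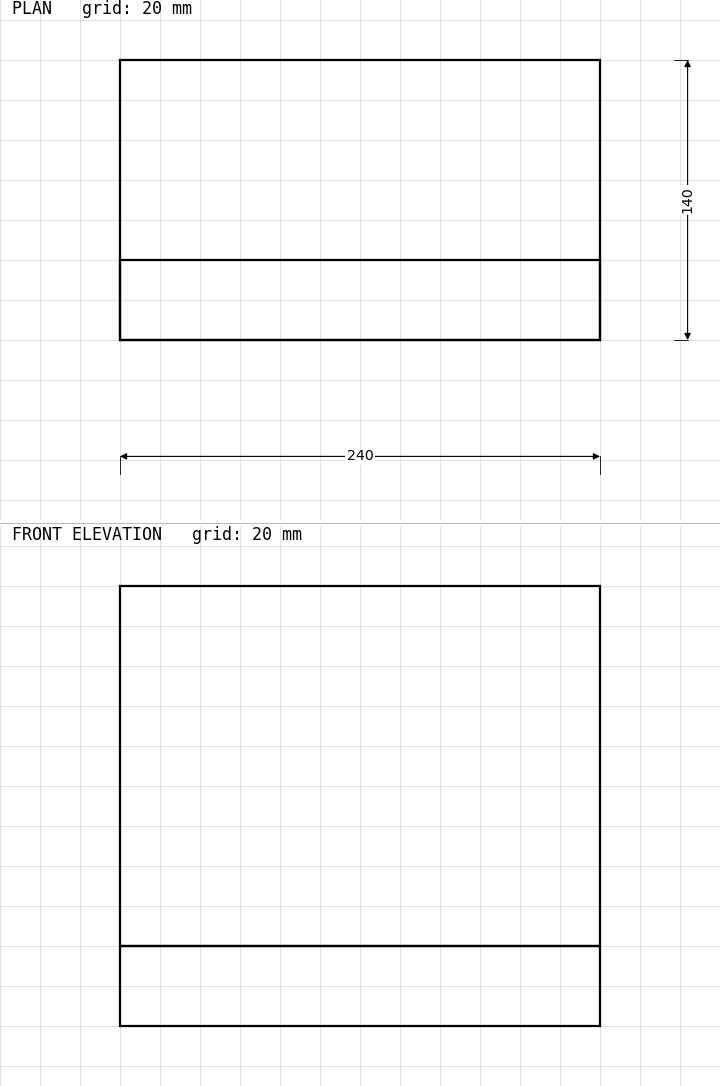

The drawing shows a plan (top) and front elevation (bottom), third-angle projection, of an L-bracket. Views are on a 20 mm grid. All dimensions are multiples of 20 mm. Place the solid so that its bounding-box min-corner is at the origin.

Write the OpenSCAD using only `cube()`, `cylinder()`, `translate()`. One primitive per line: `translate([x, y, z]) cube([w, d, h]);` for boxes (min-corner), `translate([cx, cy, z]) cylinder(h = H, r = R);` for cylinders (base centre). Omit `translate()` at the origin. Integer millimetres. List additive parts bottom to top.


cube([240, 140, 40]);
translate([0, 0, 40]) cube([240, 40, 180]);


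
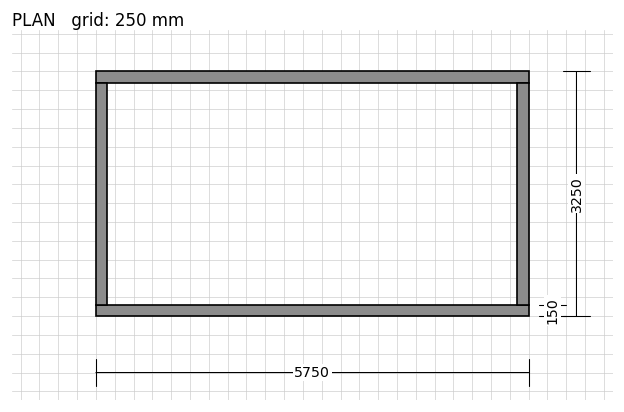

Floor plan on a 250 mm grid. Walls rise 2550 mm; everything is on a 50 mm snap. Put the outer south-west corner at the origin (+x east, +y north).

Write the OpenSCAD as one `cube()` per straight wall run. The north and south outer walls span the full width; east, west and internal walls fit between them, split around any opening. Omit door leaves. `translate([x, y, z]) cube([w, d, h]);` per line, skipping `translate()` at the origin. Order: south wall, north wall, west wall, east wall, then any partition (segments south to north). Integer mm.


cube([5750, 150, 2550]);
translate([0, 3100, 0]) cube([5750, 150, 2550]);
translate([0, 150, 0]) cube([150, 2950, 2550]);
translate([5600, 150, 0]) cube([150, 2950, 2550]);


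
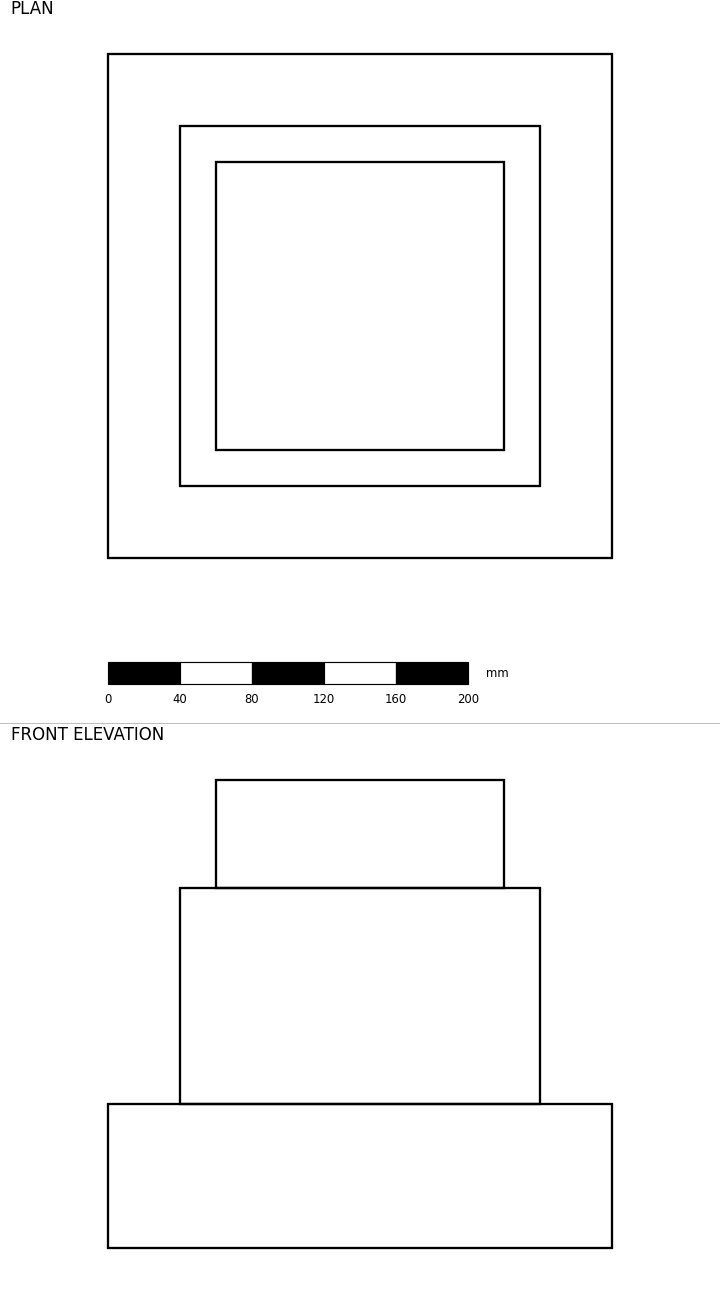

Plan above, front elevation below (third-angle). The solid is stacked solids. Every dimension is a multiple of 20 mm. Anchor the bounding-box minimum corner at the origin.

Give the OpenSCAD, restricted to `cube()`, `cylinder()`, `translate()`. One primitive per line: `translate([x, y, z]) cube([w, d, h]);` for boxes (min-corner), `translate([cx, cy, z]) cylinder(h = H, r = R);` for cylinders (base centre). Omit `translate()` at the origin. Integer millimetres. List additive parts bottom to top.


cube([280, 280, 80]);
translate([40, 40, 80]) cube([200, 200, 120]);
translate([60, 60, 200]) cube([160, 160, 60]);
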